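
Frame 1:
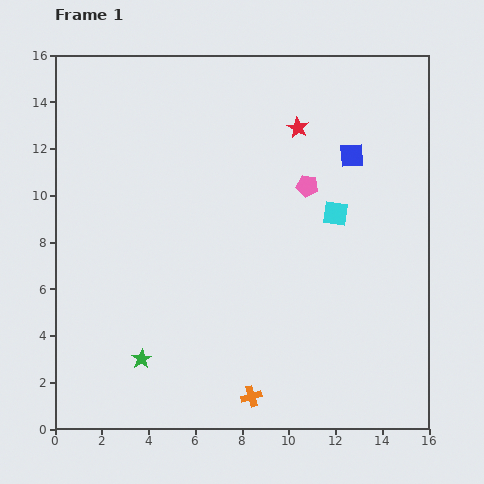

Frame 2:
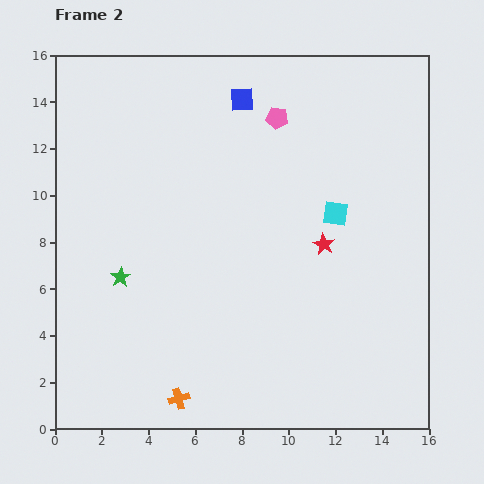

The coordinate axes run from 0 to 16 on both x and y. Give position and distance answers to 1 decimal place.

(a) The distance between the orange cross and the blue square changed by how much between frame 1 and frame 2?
+1.9

Distance in frame 1: 11.2. Distance in frame 2: 13.1.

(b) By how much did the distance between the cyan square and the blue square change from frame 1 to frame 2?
+3.7

Distance in frame 1: 2.6. Distance in frame 2: 6.3.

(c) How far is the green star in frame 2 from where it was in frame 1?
3.6

The green star moved from (3.7, 3.0) to (2.8, 6.5), a distance of √(0.9² + 3.5²) ≈ 3.6.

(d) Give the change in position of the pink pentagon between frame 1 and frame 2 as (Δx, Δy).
(-1.3, 2.9)

The pink pentagon was at (10.8, 10.4) in frame 1 and (9.5, 13.3) in frame 2.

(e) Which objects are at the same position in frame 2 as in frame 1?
the cyan square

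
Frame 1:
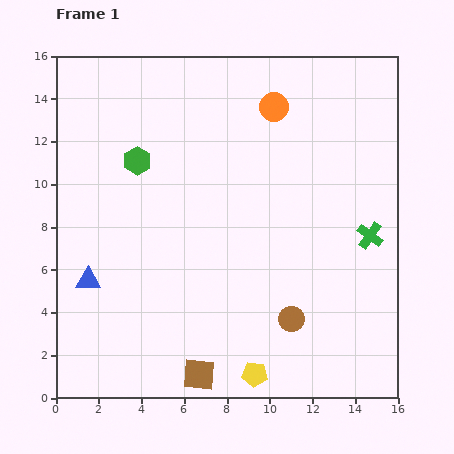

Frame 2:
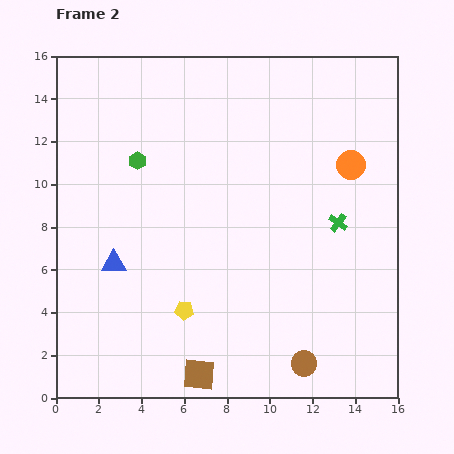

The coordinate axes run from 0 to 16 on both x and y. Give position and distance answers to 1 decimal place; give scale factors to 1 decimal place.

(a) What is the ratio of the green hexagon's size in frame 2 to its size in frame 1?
0.6×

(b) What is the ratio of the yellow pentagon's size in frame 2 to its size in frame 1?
0.7×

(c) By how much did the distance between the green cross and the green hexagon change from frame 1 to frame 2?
-1.6

Distance in frame 1: 11.4. Distance in frame 2: 9.8.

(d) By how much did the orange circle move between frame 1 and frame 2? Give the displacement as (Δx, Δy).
(3.6, -2.7)

The orange circle was at (10.2, 13.6) in frame 1 and (13.8, 10.9) in frame 2.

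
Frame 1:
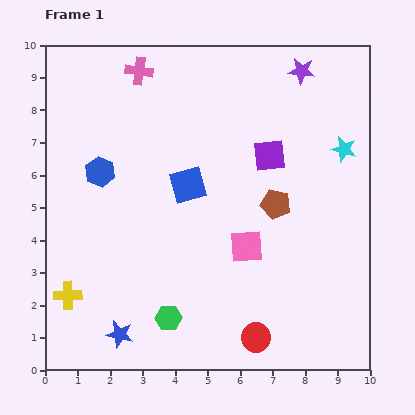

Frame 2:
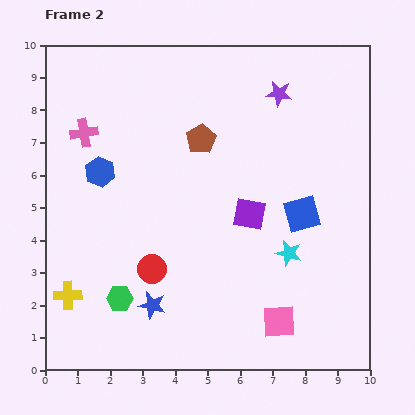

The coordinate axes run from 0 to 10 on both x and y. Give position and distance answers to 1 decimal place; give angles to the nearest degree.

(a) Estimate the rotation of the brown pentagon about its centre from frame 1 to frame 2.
29° clockwise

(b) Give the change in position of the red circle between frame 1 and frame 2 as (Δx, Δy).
(-3.2, 2.1)

The red circle was at (6.5, 1.0) in frame 1 and (3.3, 3.1) in frame 2.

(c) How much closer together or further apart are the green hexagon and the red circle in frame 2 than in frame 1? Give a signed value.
-1.5

Distance in frame 1: 2.8. Distance in frame 2: 1.3.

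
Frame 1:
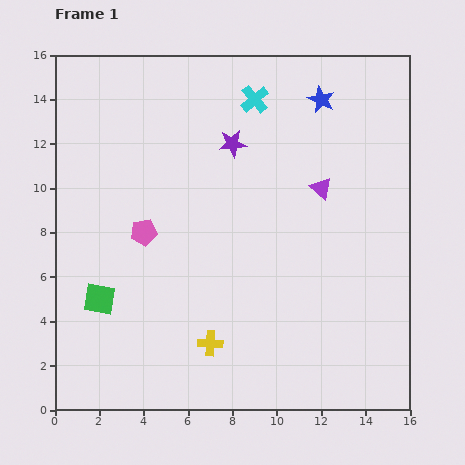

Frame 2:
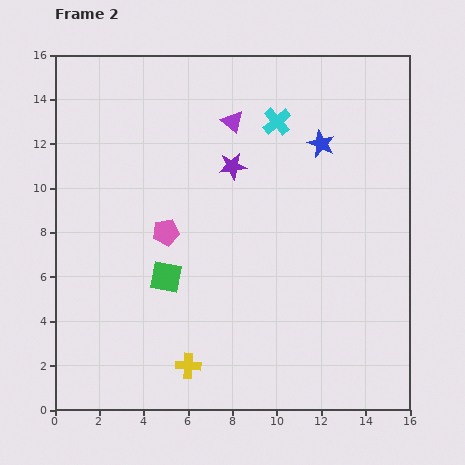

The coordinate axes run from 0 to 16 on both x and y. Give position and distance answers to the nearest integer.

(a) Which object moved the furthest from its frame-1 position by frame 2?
the purple triangle

(moved 5; next 3)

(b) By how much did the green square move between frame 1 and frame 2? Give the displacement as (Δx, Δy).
(3, 1)

The green square was at (2, 5) in frame 1 and (5, 6) in frame 2.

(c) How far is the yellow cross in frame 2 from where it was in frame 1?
1

The yellow cross moved from (7, 3) to (6, 2), a distance of √(1² + 1²) ≈ 1.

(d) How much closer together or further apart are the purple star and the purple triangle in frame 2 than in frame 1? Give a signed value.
-2

Distance in frame 1: 4. Distance in frame 2: 2.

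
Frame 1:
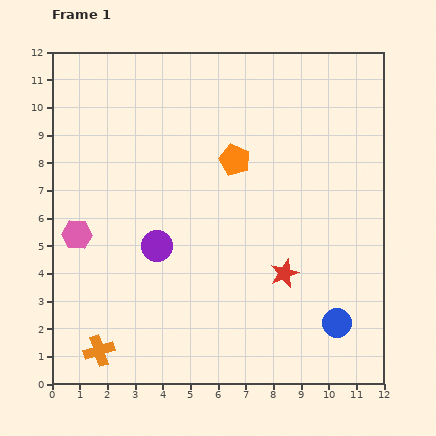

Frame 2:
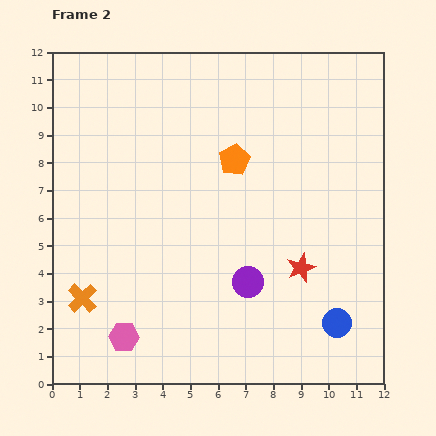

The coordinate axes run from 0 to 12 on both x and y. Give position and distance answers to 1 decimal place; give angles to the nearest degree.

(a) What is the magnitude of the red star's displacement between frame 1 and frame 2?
0.6

The red star moved from (8.4, 4.0) to (9.0, 4.2), a distance of √(0.6² + 0.2²) ≈ 0.6.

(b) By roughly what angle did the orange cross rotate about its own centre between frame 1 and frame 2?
27° counter-clockwise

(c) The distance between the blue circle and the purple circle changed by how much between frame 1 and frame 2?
-3.6

Distance in frame 1: 7.1. Distance in frame 2: 3.5.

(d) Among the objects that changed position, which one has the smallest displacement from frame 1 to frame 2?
the red star

(moved 0.6)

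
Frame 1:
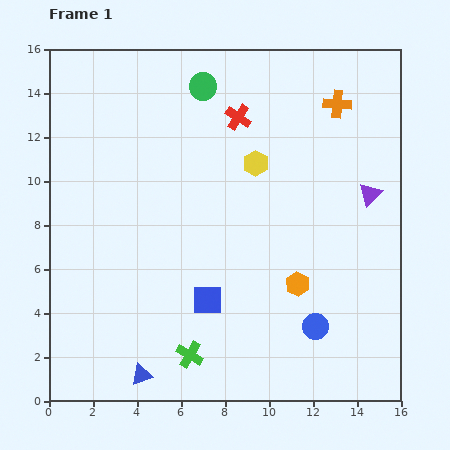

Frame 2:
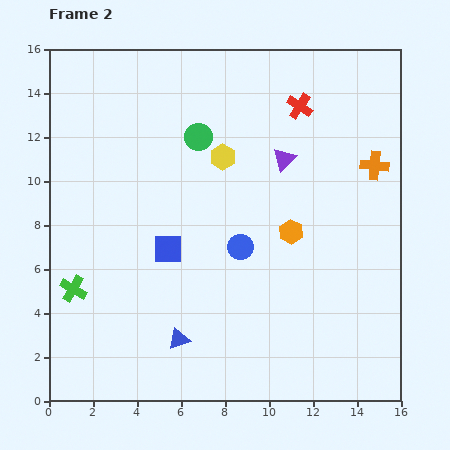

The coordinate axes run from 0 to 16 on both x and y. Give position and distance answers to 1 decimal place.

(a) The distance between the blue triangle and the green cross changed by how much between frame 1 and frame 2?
+2.9

Distance in frame 1: 2.4. Distance in frame 2: 5.3.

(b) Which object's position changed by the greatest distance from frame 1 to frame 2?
the green cross

(moved 6.1; next 5.0)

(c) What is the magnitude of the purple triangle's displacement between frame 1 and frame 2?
4.2

The purple triangle moved from (14.6, 9.4) to (10.7, 11.0), a distance of √(3.9² + 1.6²) ≈ 4.2.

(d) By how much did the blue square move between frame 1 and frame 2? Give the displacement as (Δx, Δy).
(-1.8, 2.3)

The blue square was at (7.2, 4.6) in frame 1 and (5.4, 6.9) in frame 2.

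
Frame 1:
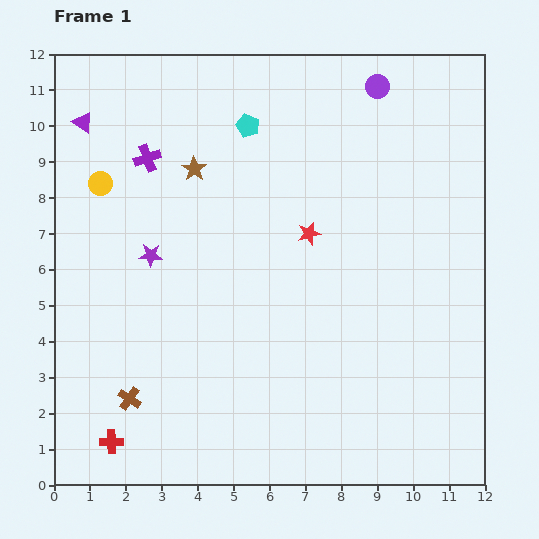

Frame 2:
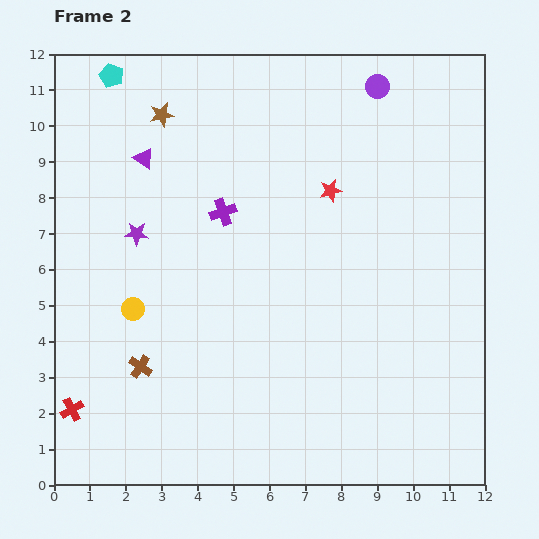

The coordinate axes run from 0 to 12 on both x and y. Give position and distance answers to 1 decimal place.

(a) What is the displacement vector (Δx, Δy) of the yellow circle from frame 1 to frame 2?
(0.9, -3.5)

The yellow circle was at (1.3, 8.4) in frame 1 and (2.2, 4.9) in frame 2.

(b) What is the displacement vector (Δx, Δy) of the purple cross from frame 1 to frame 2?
(2.1, -1.5)

The purple cross was at (2.6, 9.1) in frame 1 and (4.7, 7.6) in frame 2.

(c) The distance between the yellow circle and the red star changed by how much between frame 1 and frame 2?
+0.4

Distance in frame 1: 6.0. Distance in frame 2: 6.4.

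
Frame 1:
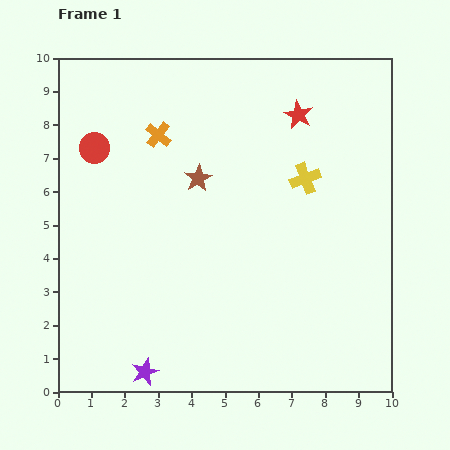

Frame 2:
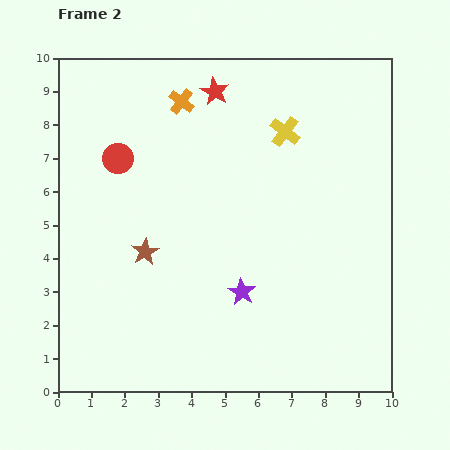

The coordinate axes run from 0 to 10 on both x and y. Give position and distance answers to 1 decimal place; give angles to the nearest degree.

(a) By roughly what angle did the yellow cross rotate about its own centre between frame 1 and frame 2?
33° counter-clockwise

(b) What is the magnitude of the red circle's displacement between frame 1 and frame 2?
0.8

The red circle moved from (1.1, 7.3) to (1.8, 7.0), a distance of √(0.7² + 0.3²) ≈ 0.8.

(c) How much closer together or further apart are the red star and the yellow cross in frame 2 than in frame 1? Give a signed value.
+0.5

Distance in frame 1: 1.9. Distance in frame 2: 2.4.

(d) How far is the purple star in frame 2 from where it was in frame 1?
3.8

The purple star moved from (2.6, 0.6) to (5.5, 3.0), a distance of √(2.9² + 2.4²) ≈ 3.8.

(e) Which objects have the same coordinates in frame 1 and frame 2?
none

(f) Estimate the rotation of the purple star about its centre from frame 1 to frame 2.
18° counter-clockwise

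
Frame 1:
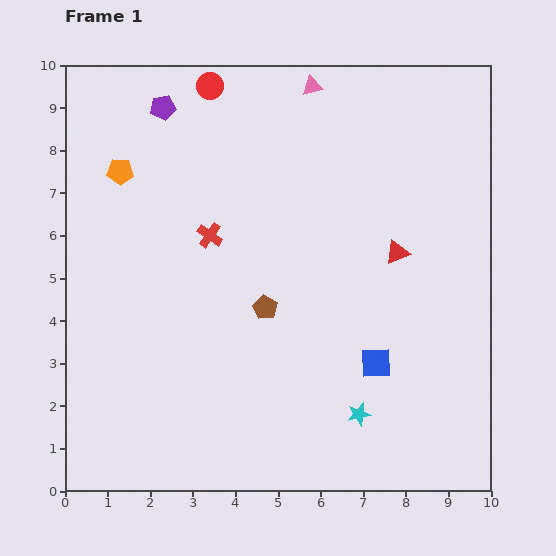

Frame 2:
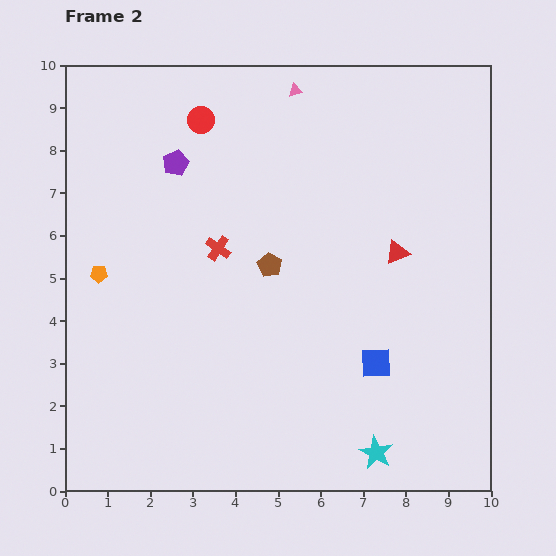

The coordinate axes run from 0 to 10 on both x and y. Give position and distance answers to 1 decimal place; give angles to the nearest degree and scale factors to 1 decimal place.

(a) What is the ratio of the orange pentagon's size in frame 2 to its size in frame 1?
0.6×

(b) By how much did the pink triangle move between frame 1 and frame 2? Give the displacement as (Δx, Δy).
(-0.4, -0.1)

The pink triangle was at (5.8, 9.5) in frame 1 and (5.4, 9.4) in frame 2.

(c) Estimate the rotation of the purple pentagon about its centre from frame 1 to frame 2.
16° counter-clockwise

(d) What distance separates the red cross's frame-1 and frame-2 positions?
0.4

The red cross moved from (3.4, 6.0) to (3.6, 5.7), a distance of √(0.2² + 0.3²) ≈ 0.4.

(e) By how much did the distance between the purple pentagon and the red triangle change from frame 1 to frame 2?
-0.9

Distance in frame 1: 6.5. Distance in frame 2: 5.6.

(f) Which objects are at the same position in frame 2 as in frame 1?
the red triangle, the blue square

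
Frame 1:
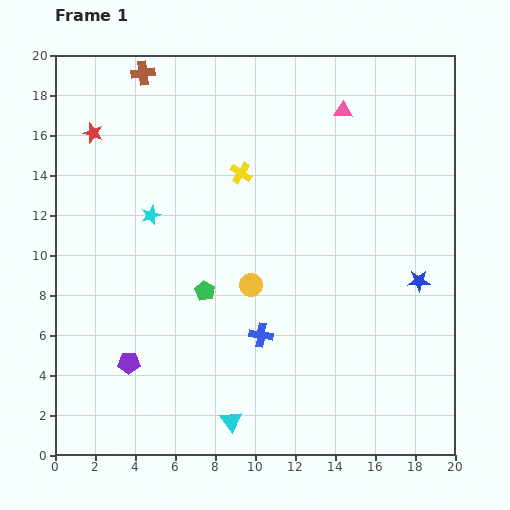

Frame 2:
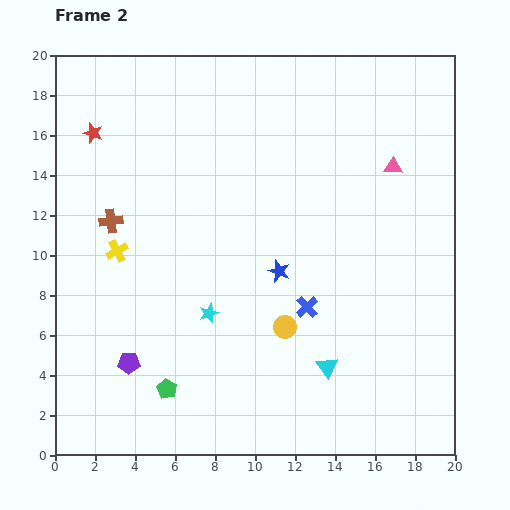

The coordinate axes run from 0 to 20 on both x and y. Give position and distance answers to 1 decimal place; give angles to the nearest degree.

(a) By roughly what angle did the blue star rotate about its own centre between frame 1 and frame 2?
23° clockwise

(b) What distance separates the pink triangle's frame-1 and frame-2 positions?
3.8

The pink triangle moved from (14.4, 17.2) to (16.9, 14.4), a distance of √(2.5² + 2.8²) ≈ 3.8.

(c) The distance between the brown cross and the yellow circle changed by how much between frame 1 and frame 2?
-1.7

Distance in frame 1: 11.9. Distance in frame 2: 10.2.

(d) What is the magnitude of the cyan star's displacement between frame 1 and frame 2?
5.7

The cyan star moved from (4.8, 12.0) to (7.7, 7.1), a distance of √(2.9² + 4.9²) ≈ 5.7.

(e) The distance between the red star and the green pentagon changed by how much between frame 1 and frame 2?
+3.6

Distance in frame 1: 9.7. Distance in frame 2: 13.3.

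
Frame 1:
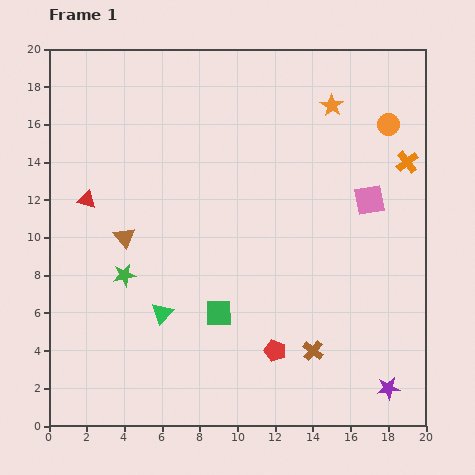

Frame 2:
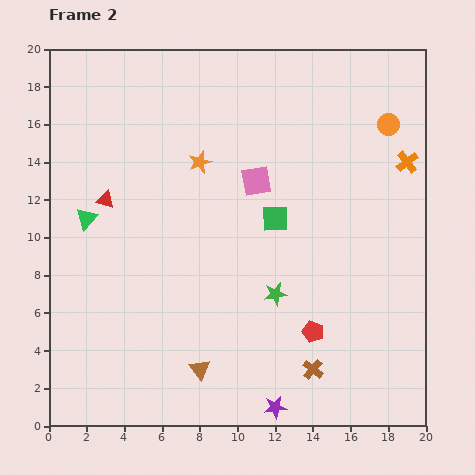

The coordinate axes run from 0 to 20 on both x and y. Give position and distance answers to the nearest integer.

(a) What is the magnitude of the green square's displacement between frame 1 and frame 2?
6

The green square moved from (9, 6) to (12, 11), a distance of √(3² + 5²) ≈ 6.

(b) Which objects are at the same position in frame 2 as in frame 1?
the orange cross, the orange circle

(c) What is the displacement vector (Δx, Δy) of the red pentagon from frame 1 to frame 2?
(2, 1)

The red pentagon was at (12, 4) in frame 1 and (14, 5) in frame 2.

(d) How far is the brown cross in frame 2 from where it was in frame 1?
1

The brown cross moved from (14, 4) to (14, 3), a distance of √(0² + 1²) ≈ 1.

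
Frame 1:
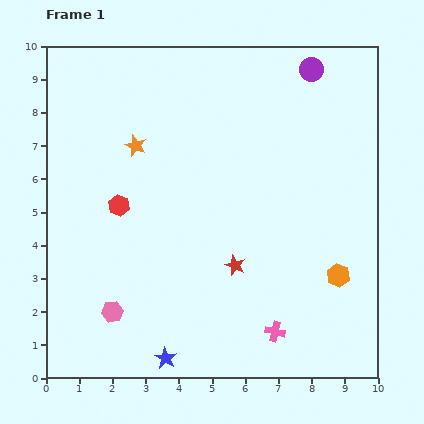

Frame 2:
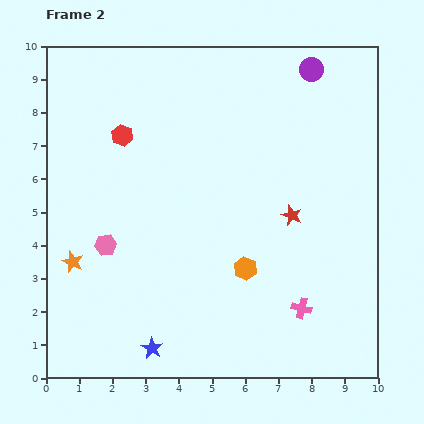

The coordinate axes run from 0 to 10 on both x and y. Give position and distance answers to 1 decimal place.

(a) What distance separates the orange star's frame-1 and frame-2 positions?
4.0

The orange star moved from (2.7, 7.0) to (0.8, 3.5), a distance of √(1.9² + 3.5²) ≈ 4.0.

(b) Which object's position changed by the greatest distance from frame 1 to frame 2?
the orange star

(moved 4.0; next 2.8)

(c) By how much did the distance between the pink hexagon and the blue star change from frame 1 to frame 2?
+1.3

Distance in frame 1: 2.1. Distance in frame 2: 3.4.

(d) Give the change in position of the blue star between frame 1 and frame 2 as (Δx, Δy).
(-0.4, 0.3)

The blue star was at (3.6, 0.6) in frame 1 and (3.2, 0.9) in frame 2.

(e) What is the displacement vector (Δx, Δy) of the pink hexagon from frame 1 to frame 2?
(-0.2, 2.0)

The pink hexagon was at (2.0, 2.0) in frame 1 and (1.8, 4.0) in frame 2.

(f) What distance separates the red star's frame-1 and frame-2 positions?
2.3

The red star moved from (5.7, 3.4) to (7.4, 4.9), a distance of √(1.7² + 1.5²) ≈ 2.3.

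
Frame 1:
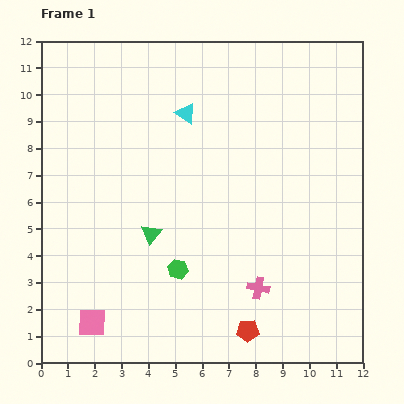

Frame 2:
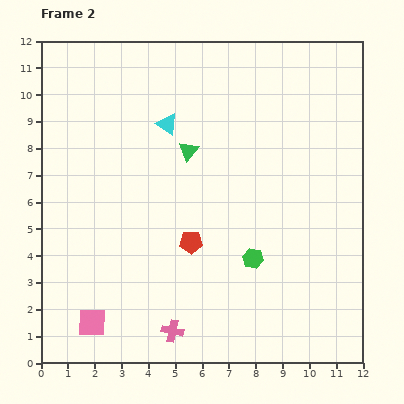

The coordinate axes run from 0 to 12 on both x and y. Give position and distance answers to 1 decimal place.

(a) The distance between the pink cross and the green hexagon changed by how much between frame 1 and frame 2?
+0.9

Distance in frame 1: 3.1. Distance in frame 2: 4.0.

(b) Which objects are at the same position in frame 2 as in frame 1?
the pink square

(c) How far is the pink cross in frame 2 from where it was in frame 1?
3.6

The pink cross moved from (8.1, 2.8) to (4.9, 1.2), a distance of √(3.2² + 1.6²) ≈ 3.6.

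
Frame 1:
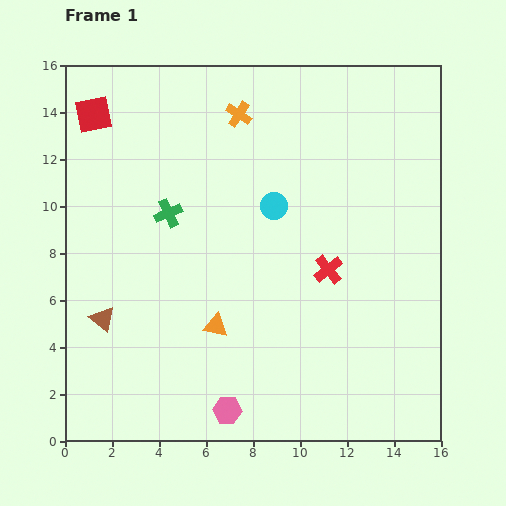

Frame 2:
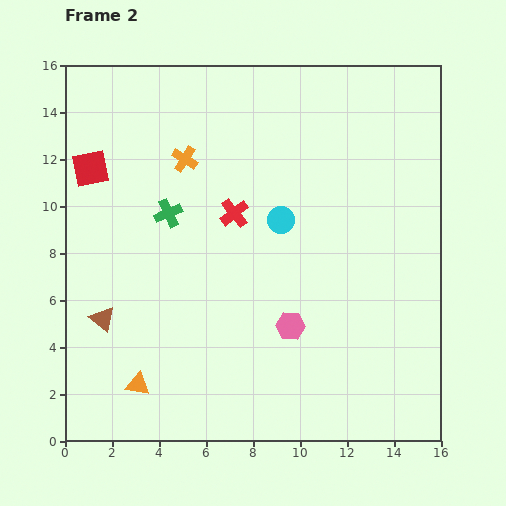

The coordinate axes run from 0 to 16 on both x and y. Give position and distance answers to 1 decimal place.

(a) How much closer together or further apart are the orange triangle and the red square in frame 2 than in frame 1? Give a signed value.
-1.0

Distance in frame 1: 10.4. Distance in frame 2: 9.4.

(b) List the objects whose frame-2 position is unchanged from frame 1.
the brown triangle, the green cross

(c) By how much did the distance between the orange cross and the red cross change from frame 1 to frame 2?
-4.5

Distance in frame 1: 7.6. Distance in frame 2: 3.1.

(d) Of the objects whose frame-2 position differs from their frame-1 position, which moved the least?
the cyan circle

(moved 0.7)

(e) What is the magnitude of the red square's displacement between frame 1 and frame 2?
2.3

The red square moved from (1.2, 13.9) to (1.1, 11.6), a distance of √(0.1² + 2.3²) ≈ 2.3.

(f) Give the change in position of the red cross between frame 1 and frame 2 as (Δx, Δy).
(-4.0, 2.4)

The red cross was at (11.2, 7.3) in frame 1 and (7.2, 9.7) in frame 2.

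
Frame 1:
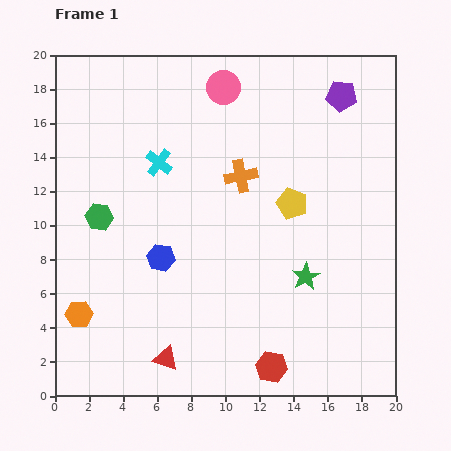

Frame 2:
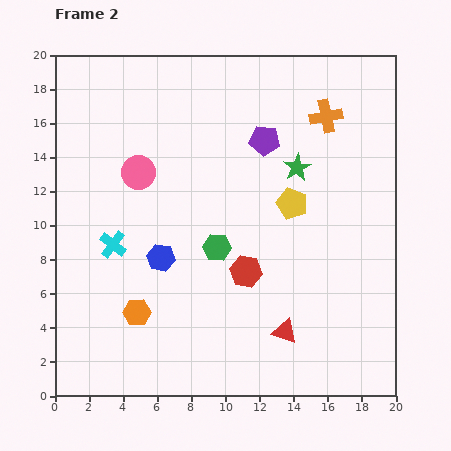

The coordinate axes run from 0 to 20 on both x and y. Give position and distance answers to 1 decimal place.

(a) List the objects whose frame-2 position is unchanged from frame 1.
the yellow pentagon, the blue hexagon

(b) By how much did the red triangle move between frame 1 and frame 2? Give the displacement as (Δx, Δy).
(7.0, 1.6)

The red triangle was at (6.5, 2.2) in frame 1 and (13.5, 3.8) in frame 2.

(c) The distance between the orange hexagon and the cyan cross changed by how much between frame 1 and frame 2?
-5.9

Distance in frame 1: 10.1. Distance in frame 2: 4.2.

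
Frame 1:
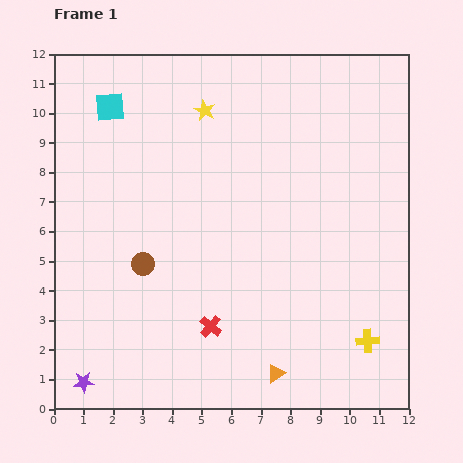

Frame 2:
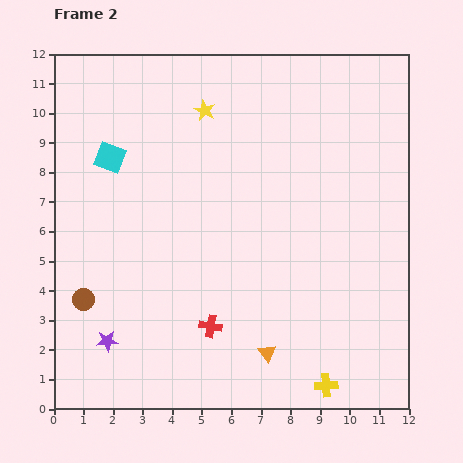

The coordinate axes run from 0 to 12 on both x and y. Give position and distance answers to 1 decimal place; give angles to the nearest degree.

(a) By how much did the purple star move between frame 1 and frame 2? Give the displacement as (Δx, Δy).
(0.8, 1.4)

The purple star was at (1.0, 0.9) in frame 1 and (1.8, 2.3) in frame 2.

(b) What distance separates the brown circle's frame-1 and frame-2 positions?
2.3

The brown circle moved from (3.0, 4.9) to (1.0, 3.7), a distance of √(2.0² + 1.2²) ≈ 2.3.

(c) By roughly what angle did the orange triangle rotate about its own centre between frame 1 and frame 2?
34° counter-clockwise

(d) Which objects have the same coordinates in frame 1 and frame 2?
the red cross, the yellow star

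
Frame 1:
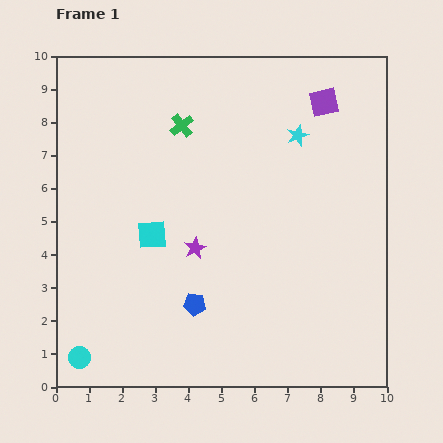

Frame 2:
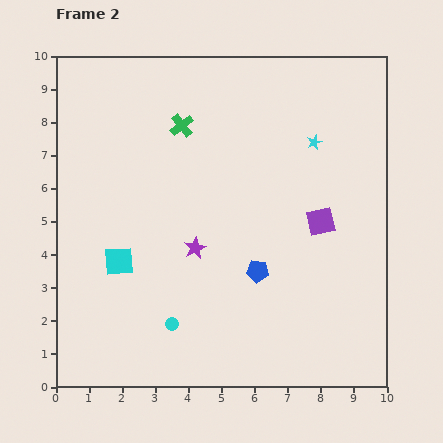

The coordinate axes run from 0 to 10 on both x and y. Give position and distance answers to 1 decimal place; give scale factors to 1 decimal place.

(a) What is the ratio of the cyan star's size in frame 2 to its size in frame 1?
0.7×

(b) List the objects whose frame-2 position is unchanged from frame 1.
the green cross, the purple star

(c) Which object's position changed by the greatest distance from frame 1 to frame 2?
the purple square

(moved 3.6; next 3.0)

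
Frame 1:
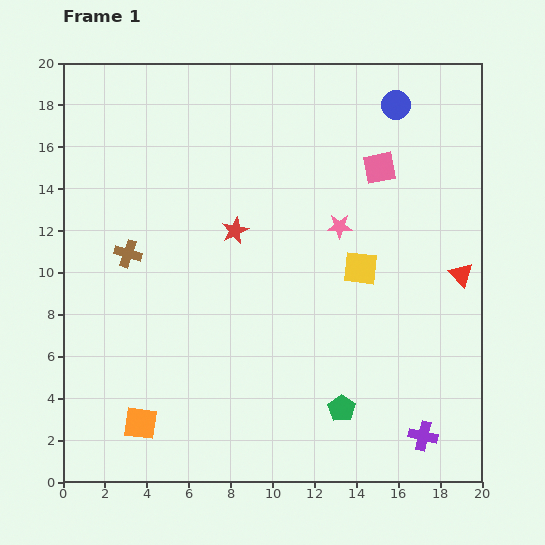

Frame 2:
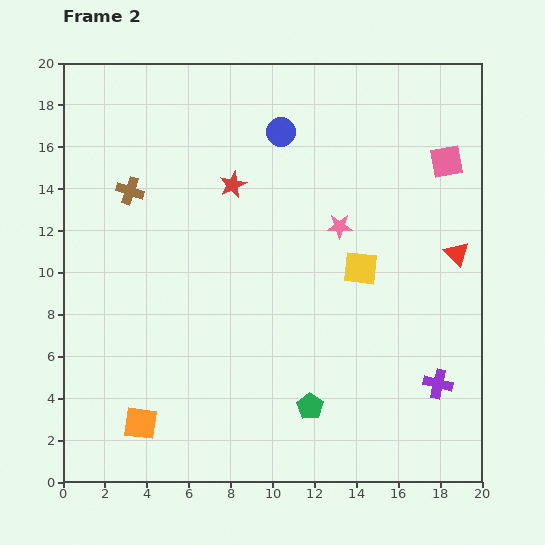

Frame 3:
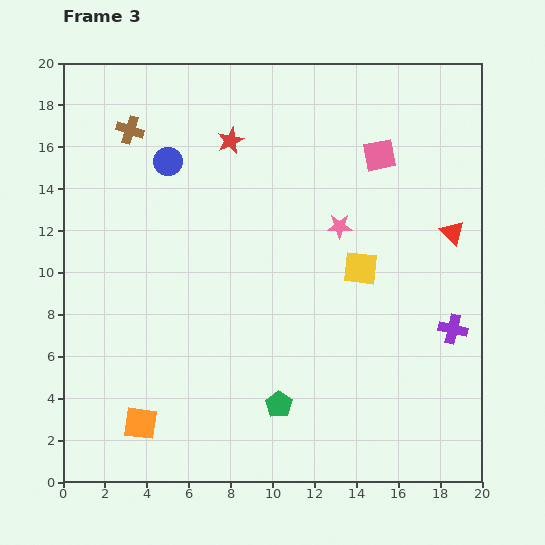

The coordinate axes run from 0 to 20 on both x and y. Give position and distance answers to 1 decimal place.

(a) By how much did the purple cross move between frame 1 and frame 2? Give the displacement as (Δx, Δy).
(0.7, 2.5)

The purple cross was at (17.2, 2.2) in frame 1 and (17.9, 4.7) in frame 2.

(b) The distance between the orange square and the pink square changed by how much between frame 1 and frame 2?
+2.5

Distance in frame 1: 16.7. Distance in frame 2: 19.2.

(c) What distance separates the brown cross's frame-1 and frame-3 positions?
5.9

The brown cross moved from (3.1, 10.9) to (3.2, 16.8), a distance of √(0.1² + 5.9²) ≈ 5.9.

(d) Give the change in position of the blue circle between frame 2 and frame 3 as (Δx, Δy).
(-5.4, -1.4)

The blue circle was at (10.4, 16.7) in frame 2 and (5.0, 15.3) in frame 3.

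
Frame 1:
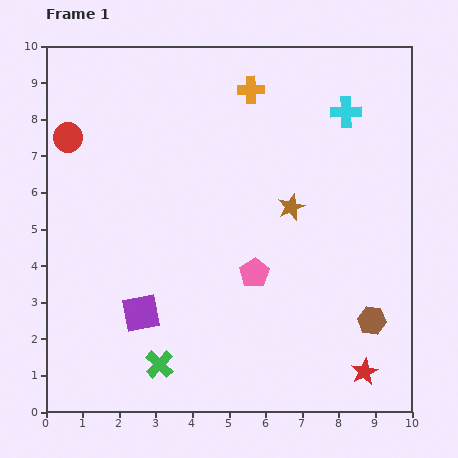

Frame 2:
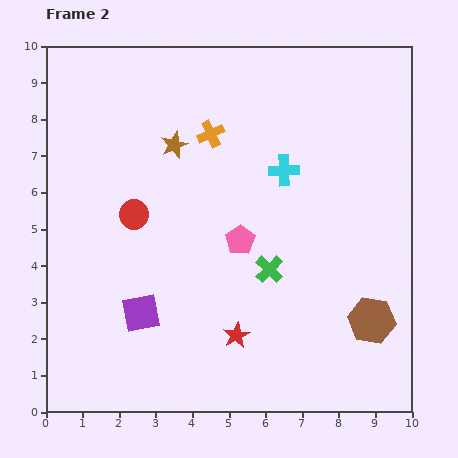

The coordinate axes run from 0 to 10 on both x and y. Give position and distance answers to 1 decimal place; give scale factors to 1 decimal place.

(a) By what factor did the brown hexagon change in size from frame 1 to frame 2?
1.7×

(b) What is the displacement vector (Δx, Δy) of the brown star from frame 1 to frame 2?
(-3.2, 1.7)

The brown star was at (6.7, 5.6) in frame 1 and (3.5, 7.3) in frame 2.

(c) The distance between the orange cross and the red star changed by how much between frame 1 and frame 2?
-2.8

Distance in frame 1: 8.3. Distance in frame 2: 5.5.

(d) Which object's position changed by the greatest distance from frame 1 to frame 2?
the green cross

(moved 4.0; next 3.6)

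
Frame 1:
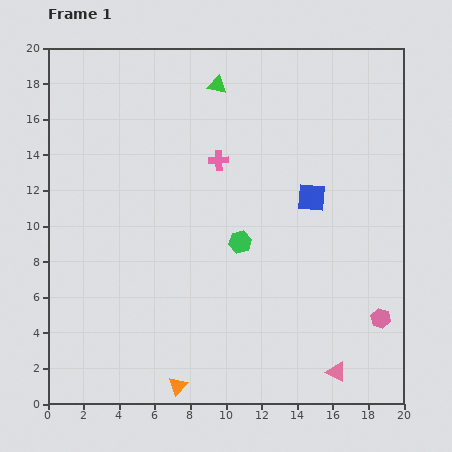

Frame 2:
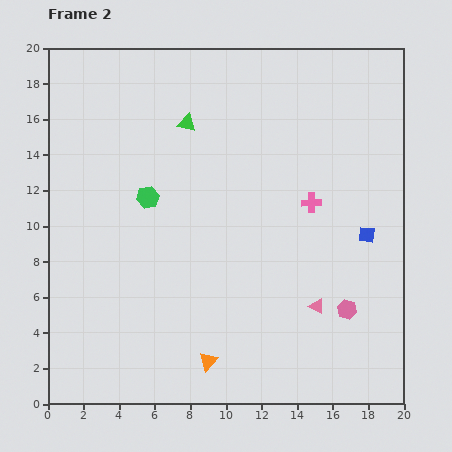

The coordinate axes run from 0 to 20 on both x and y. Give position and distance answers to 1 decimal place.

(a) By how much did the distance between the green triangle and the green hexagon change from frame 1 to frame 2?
-4.2

Distance in frame 1: 8.9. Distance in frame 2: 4.7.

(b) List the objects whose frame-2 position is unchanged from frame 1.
none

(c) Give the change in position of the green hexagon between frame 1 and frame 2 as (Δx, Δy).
(-5.2, 2.5)

The green hexagon was at (10.8, 9.1) in frame 1 and (5.6, 11.6) in frame 2.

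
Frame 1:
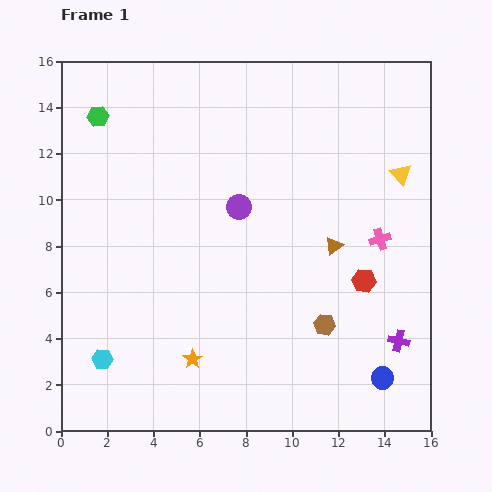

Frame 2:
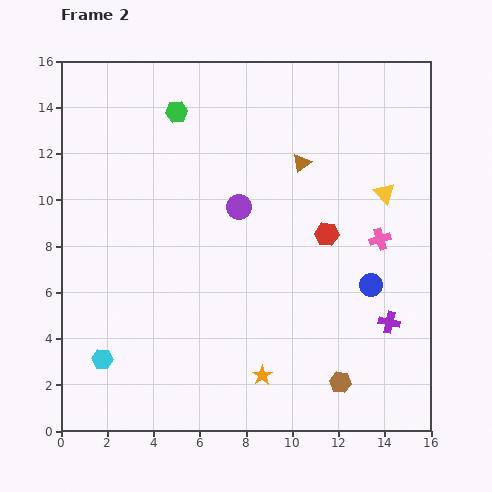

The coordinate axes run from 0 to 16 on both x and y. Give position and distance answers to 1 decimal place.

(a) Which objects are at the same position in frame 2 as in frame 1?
the purple circle, the cyan hexagon, the pink cross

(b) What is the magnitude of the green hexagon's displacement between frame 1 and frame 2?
3.4

The green hexagon moved from (1.6, 13.6) to (5.0, 13.8), a distance of √(3.4² + 0.2²) ≈ 3.4.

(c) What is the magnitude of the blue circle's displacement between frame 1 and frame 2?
4.0

The blue circle moved from (13.9, 2.3) to (13.4, 6.3), a distance of √(0.5² + 4.0²) ≈ 4.0.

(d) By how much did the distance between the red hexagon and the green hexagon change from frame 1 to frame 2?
-5.1

Distance in frame 1: 13.5. Distance in frame 2: 8.4.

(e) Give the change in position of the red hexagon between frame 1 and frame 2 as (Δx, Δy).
(-1.6, 2.0)

The red hexagon was at (13.1, 6.5) in frame 1 and (11.5, 8.5) in frame 2.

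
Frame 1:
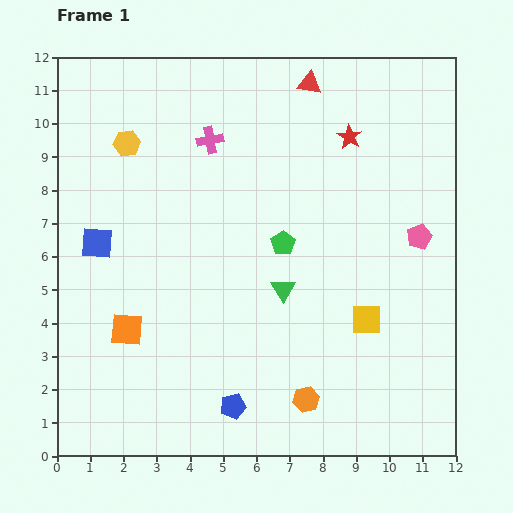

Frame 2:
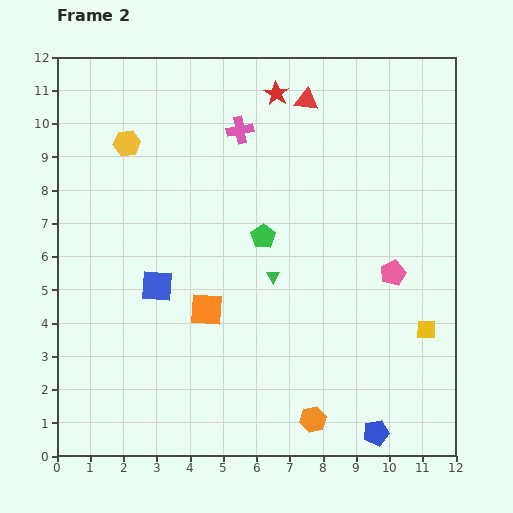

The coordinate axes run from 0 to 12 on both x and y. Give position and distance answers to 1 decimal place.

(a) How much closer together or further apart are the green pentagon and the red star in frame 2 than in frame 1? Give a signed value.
+0.5

Distance in frame 1: 3.8. Distance in frame 2: 4.3.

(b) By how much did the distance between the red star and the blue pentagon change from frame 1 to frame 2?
+1.8

Distance in frame 1: 8.8. Distance in frame 2: 10.6.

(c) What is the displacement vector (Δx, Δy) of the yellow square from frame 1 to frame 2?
(1.8, -0.3)

The yellow square was at (9.3, 4.1) in frame 1 and (11.1, 3.8) in frame 2.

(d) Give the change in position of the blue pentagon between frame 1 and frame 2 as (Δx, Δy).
(4.3, -0.8)

The blue pentagon was at (5.3, 1.5) in frame 1 and (9.6, 0.7) in frame 2.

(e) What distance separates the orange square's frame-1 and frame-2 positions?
2.5

The orange square moved from (2.1, 3.8) to (4.5, 4.4), a distance of √(2.4² + 0.6²) ≈ 2.5.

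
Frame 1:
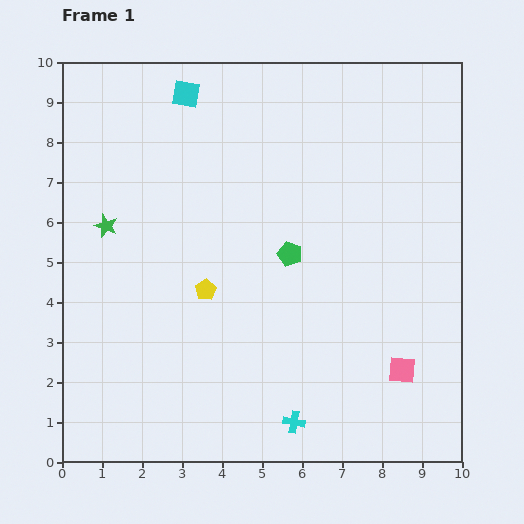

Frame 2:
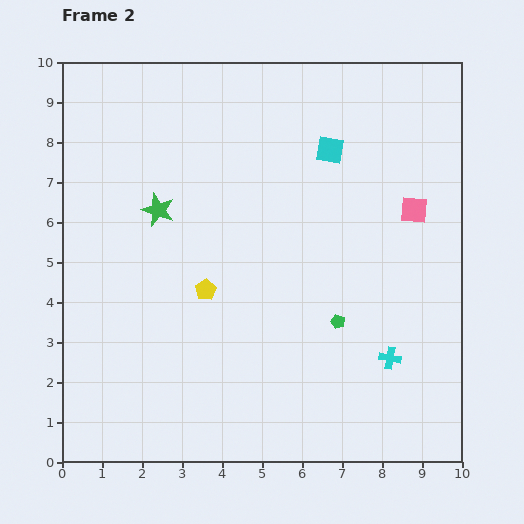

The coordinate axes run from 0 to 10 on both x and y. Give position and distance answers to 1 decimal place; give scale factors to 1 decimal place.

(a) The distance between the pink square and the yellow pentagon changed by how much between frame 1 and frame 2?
+0.3

Distance in frame 1: 5.3. Distance in frame 2: 5.6.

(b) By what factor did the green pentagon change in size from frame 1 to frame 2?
0.6×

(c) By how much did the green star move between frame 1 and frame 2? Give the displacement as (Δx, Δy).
(1.3, 0.4)

The green star was at (1.1, 5.9) in frame 1 and (2.4, 6.3) in frame 2.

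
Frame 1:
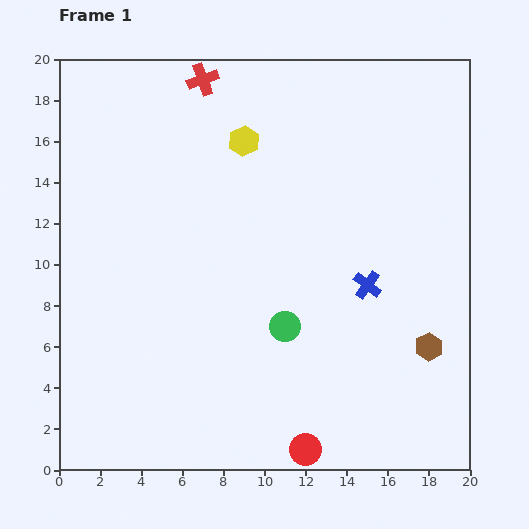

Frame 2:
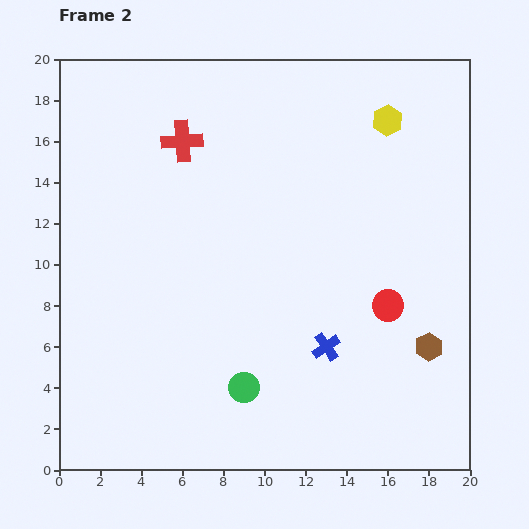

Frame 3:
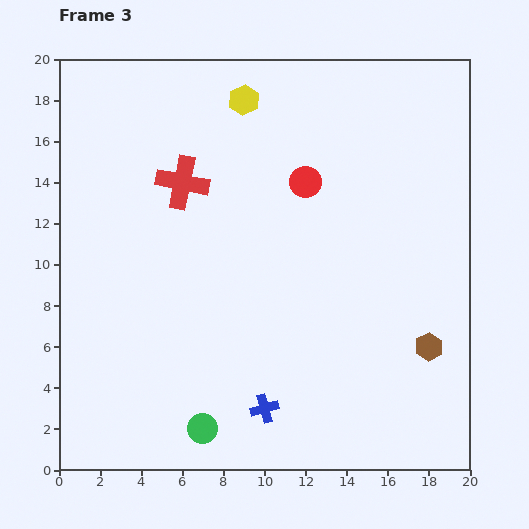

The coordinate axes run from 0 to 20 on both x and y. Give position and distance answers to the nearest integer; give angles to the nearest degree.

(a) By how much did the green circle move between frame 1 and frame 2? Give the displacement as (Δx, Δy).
(-2, -3)

The green circle was at (11, 7) in frame 1 and (9, 4) in frame 2.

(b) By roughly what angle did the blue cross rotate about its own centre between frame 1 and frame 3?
38° clockwise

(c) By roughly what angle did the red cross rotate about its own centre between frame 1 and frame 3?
31° clockwise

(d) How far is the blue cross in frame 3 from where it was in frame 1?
8

The blue cross moved from (15, 9) to (10, 3), a distance of √(5² + 6²) ≈ 8.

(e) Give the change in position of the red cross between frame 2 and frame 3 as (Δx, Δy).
(0, -2)

The red cross was at (6, 16) in frame 2 and (6, 14) in frame 3.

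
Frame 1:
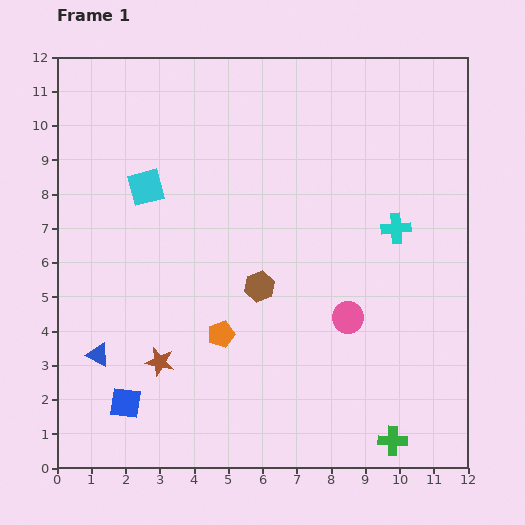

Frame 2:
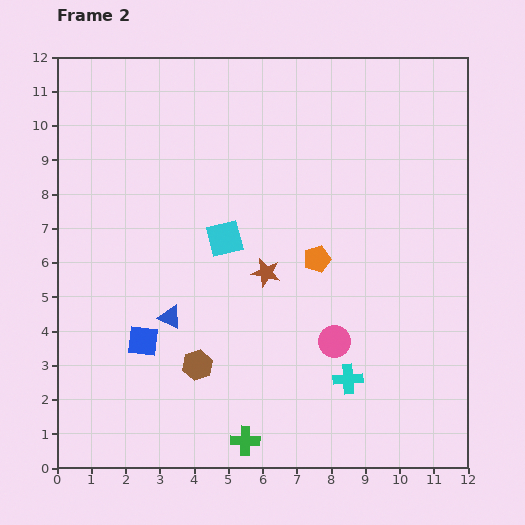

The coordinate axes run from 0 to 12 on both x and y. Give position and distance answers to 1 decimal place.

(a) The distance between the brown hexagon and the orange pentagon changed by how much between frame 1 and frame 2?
+2.9

Distance in frame 1: 1.8. Distance in frame 2: 4.7.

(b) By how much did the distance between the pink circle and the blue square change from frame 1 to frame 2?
-1.4

Distance in frame 1: 7.0. Distance in frame 2: 5.6.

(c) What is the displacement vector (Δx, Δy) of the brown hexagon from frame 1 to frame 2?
(-1.8, -2.3)

The brown hexagon was at (5.9, 5.3) in frame 1 and (4.1, 3.0) in frame 2.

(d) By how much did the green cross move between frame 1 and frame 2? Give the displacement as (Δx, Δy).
(-4.3, 0.0)

The green cross was at (9.8, 0.8) in frame 1 and (5.5, 0.8) in frame 2.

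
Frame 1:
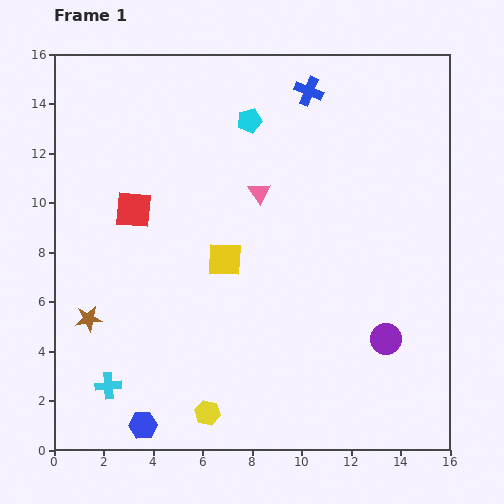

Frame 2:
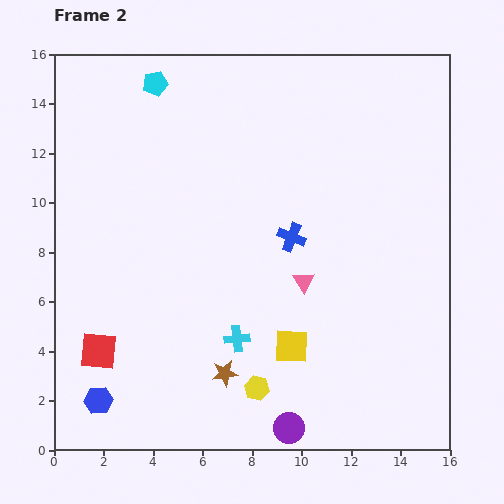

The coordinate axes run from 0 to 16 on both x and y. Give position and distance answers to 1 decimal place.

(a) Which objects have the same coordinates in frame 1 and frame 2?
none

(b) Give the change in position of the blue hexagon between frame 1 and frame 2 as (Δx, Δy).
(-1.8, 1.0)

The blue hexagon was at (3.6, 1.0) in frame 1 and (1.8, 2.0) in frame 2.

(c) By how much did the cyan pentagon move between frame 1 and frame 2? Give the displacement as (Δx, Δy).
(-3.8, 1.5)

The cyan pentagon was at (7.9, 13.3) in frame 1 and (4.1, 14.8) in frame 2.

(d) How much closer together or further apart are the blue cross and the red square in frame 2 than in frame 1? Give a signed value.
+0.5

Distance in frame 1: 8.6. Distance in frame 2: 9.1.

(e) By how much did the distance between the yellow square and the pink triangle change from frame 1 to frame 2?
-0.4

Distance in frame 1: 3.0. Distance in frame 2: 2.6.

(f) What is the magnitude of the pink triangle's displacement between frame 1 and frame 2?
4.0

The pink triangle moved from (8.3, 10.4) to (10.1, 6.8), a distance of √(1.8² + 3.6²) ≈ 4.0.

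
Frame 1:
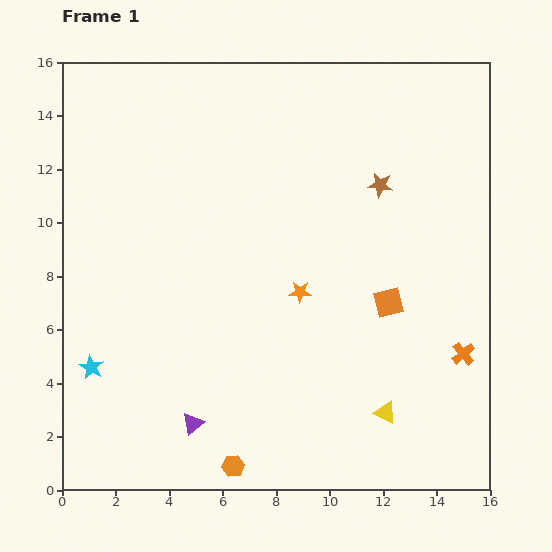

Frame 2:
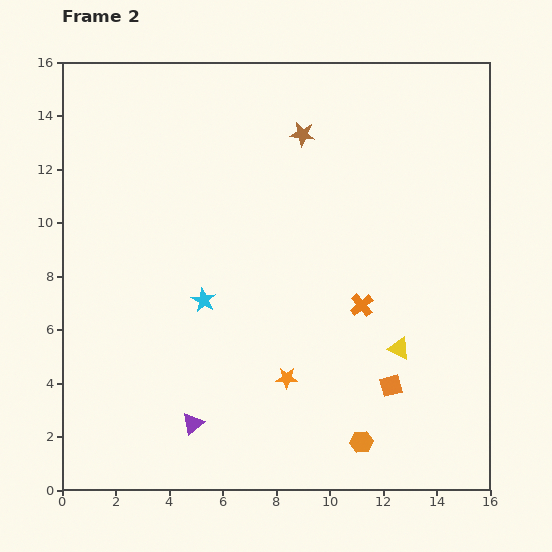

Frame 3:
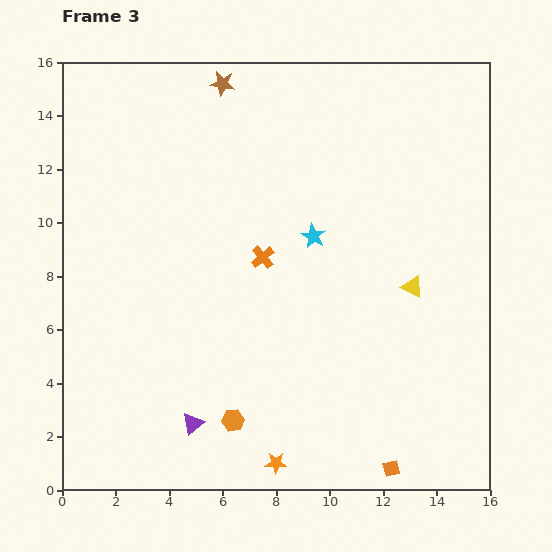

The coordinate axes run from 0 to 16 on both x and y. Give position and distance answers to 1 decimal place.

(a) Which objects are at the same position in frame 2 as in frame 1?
the purple triangle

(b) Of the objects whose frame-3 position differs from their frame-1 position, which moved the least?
the orange hexagon

(moved 1.7)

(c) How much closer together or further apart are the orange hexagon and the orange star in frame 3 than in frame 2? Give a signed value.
-1.4

Distance in frame 2: 3.7. Distance in frame 3: 2.3.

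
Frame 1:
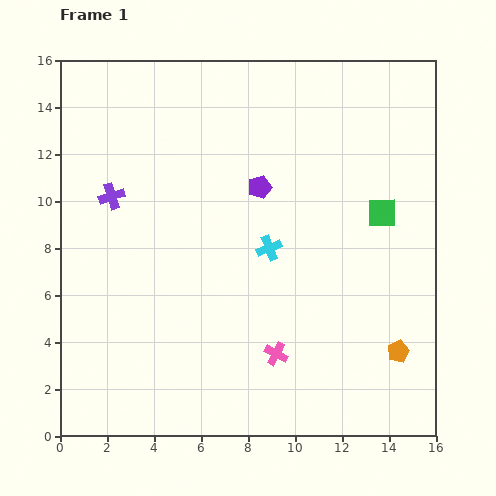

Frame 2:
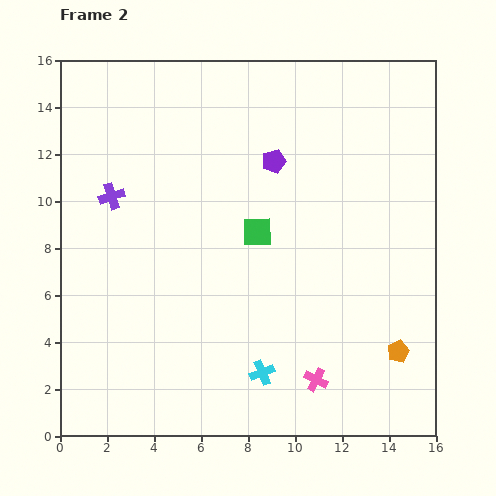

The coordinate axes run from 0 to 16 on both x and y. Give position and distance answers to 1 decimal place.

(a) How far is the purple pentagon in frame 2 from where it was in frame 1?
1.3

The purple pentagon moved from (8.5, 10.6) to (9.1, 11.7), a distance of √(0.6² + 1.1²) ≈ 1.3.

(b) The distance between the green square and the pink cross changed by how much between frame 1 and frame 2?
-0.7

Distance in frame 1: 7.5. Distance in frame 2: 6.8.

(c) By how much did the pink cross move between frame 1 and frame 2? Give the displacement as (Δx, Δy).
(1.7, -1.1)

The pink cross was at (9.2, 3.5) in frame 1 and (10.9, 2.4) in frame 2.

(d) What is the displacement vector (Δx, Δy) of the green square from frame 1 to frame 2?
(-5.3, -0.8)

The green square was at (13.7, 9.5) in frame 1 and (8.4, 8.7) in frame 2.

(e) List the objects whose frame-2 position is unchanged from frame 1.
the purple cross, the orange pentagon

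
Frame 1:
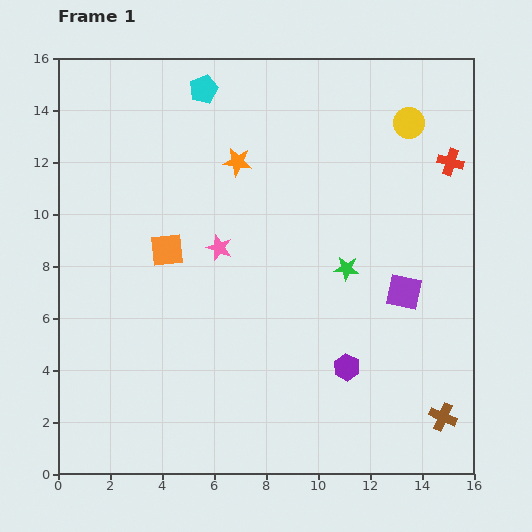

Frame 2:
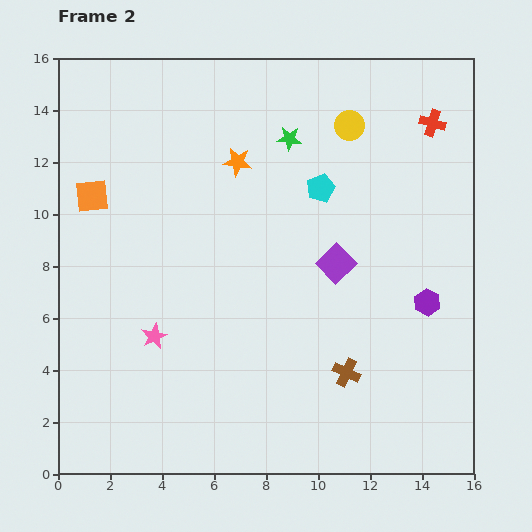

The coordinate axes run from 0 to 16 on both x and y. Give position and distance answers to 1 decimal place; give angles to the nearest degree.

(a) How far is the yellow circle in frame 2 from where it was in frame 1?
2.3

The yellow circle moved from (13.5, 13.5) to (11.2, 13.4), a distance of √(2.3² + 0.1²) ≈ 2.3.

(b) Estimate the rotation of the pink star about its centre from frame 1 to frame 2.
26° clockwise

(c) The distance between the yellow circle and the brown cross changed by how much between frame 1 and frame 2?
-1.9

Distance in frame 1: 11.4. Distance in frame 2: 9.5.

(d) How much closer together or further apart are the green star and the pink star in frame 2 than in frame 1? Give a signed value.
+4.2

Distance in frame 1: 5.0. Distance in frame 2: 9.2.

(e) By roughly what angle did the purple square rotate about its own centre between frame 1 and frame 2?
35° clockwise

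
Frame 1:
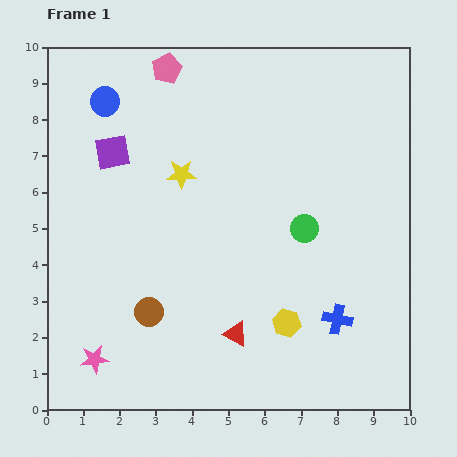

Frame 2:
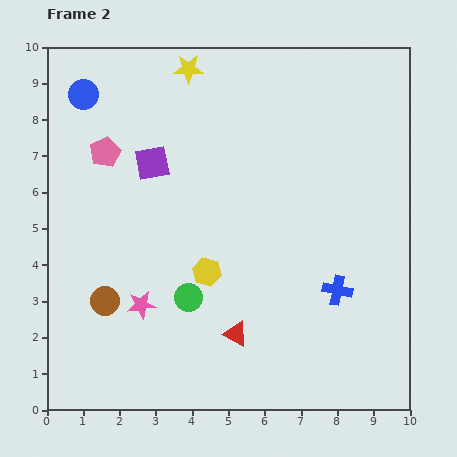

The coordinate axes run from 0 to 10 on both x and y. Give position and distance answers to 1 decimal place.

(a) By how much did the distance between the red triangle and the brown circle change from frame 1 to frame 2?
+1.2

Distance in frame 1: 2.5. Distance in frame 2: 3.7.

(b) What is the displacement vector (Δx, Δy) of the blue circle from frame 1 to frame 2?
(-0.6, 0.2)

The blue circle was at (1.6, 8.5) in frame 1 and (1.0, 8.7) in frame 2.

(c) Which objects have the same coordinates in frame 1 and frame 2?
the red triangle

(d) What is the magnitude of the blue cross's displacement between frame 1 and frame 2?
0.8

The blue cross moved from (8.0, 2.5) to (8.0, 3.3), a distance of √(0.0² + 0.8²) ≈ 0.8.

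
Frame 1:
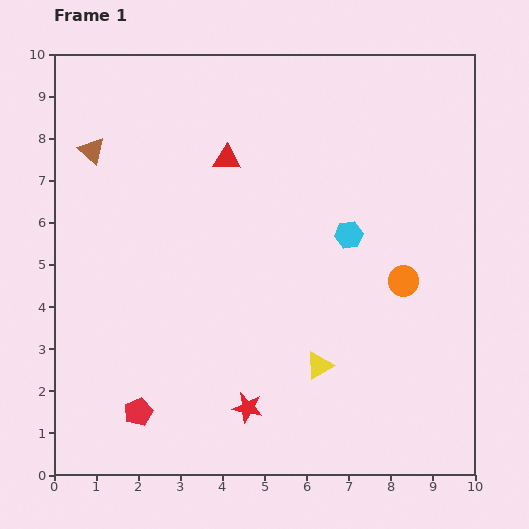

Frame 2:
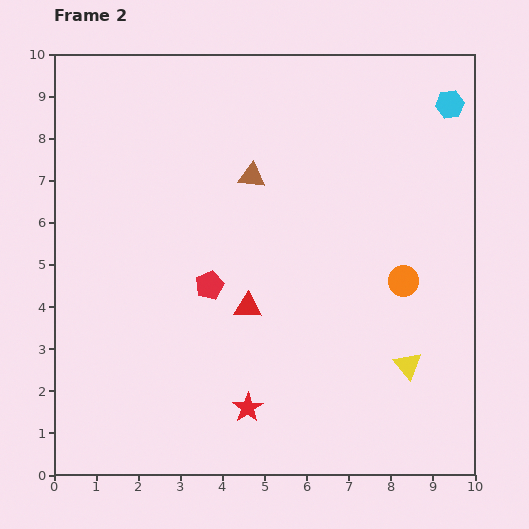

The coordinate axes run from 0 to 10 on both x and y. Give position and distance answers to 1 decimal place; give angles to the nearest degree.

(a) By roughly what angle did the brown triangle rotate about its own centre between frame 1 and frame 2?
36° counter-clockwise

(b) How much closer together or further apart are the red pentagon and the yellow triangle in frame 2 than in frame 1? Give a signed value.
+0.7

Distance in frame 1: 4.4. Distance in frame 2: 5.1.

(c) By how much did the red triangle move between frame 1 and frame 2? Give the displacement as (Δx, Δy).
(0.5, -3.5)

The red triangle was at (4.1, 7.5) in frame 1 and (4.6, 4.0) in frame 2.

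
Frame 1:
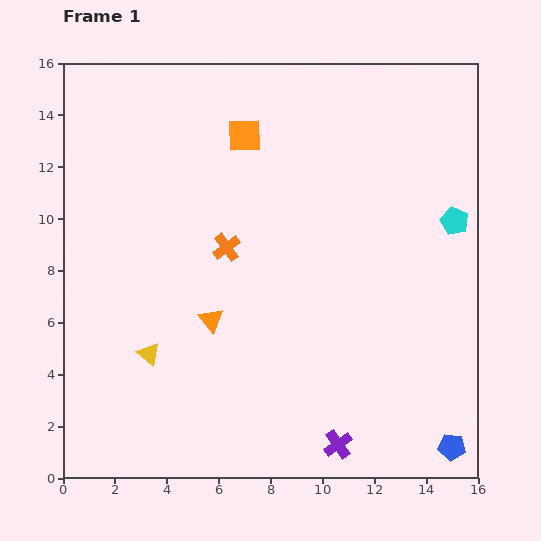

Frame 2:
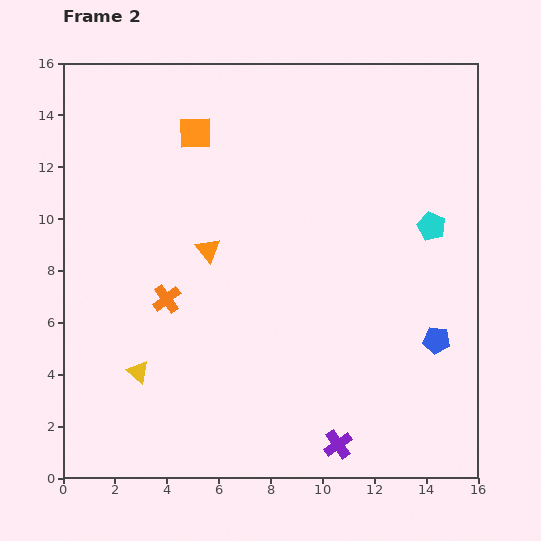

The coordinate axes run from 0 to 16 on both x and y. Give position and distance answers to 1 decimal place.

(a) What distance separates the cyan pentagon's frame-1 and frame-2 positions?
0.9

The cyan pentagon moved from (15.1, 9.9) to (14.2, 9.7), a distance of √(0.9² + 0.2²) ≈ 0.9.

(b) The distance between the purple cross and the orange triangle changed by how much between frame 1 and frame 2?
+2.1

Distance in frame 1: 6.9. Distance in frame 2: 9.0.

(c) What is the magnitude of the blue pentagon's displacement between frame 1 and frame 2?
4.1

The blue pentagon moved from (15.0, 1.2) to (14.4, 5.3), a distance of √(0.6² + 4.1²) ≈ 4.1.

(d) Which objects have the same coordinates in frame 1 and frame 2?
the purple cross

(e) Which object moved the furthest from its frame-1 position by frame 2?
the blue pentagon

(moved 4.1; next 3.0)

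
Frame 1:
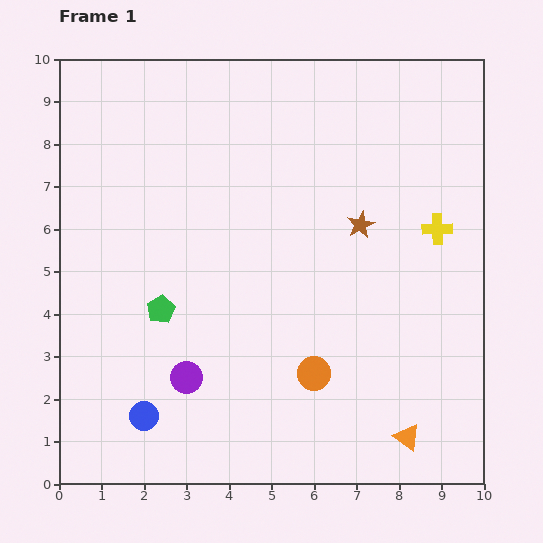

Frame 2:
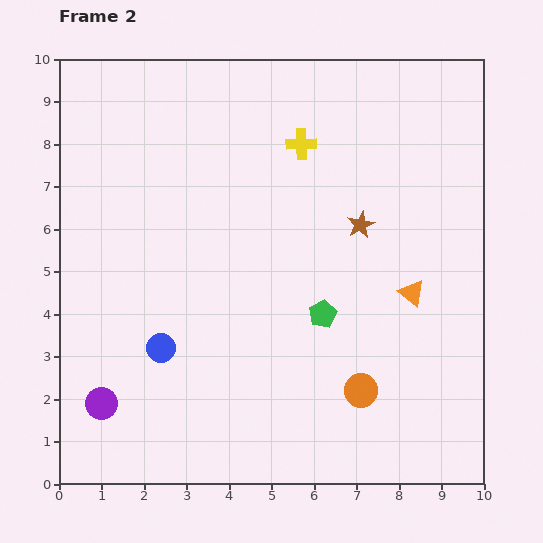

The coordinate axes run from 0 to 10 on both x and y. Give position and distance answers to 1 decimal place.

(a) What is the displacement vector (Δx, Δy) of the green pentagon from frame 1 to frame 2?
(3.8, -0.1)

The green pentagon was at (2.4, 4.1) in frame 1 and (6.2, 4.0) in frame 2.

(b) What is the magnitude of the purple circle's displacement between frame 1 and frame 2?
2.1

The purple circle moved from (3.0, 2.5) to (1.0, 1.9), a distance of √(2.0² + 0.6²) ≈ 2.1.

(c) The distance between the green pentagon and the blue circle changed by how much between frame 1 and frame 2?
+1.4

Distance in frame 1: 2.5. Distance in frame 2: 3.9.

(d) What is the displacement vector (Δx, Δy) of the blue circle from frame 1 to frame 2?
(0.4, 1.6)

The blue circle was at (2.0, 1.6) in frame 1 and (2.4, 3.2) in frame 2.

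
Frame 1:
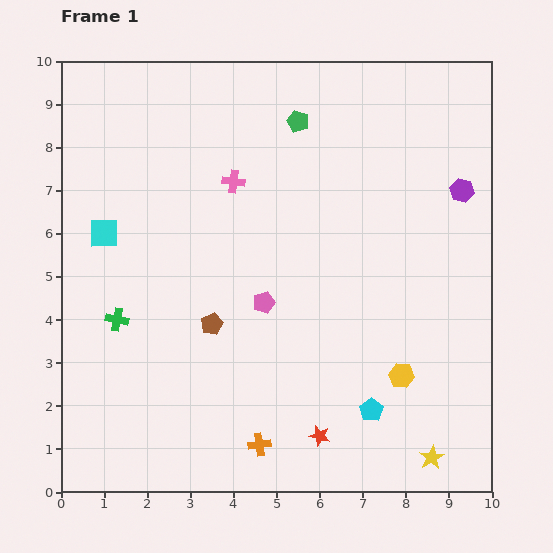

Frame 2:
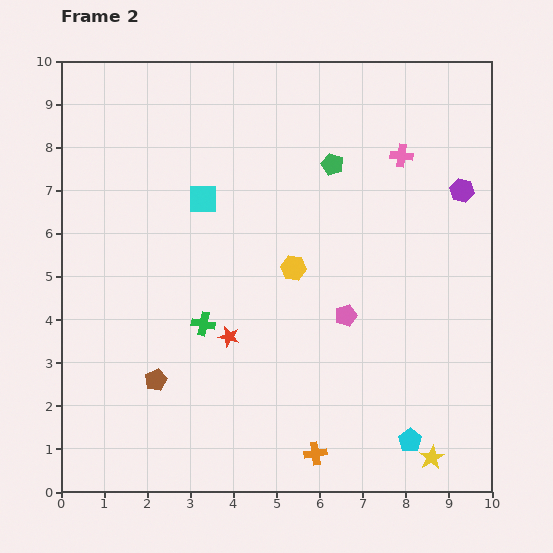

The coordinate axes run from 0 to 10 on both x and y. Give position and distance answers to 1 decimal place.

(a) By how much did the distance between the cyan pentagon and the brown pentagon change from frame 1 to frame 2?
+1.9

Distance in frame 1: 4.2. Distance in frame 2: 6.1.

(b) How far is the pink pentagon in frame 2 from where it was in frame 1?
1.9

The pink pentagon moved from (4.7, 4.4) to (6.6, 4.1), a distance of √(1.9² + 0.3²) ≈ 1.9.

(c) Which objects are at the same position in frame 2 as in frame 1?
the yellow star, the purple hexagon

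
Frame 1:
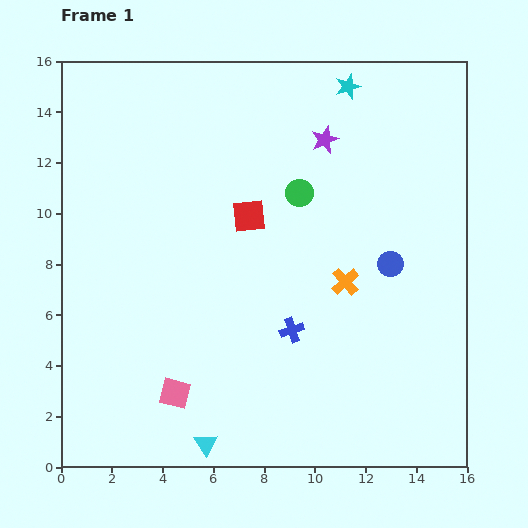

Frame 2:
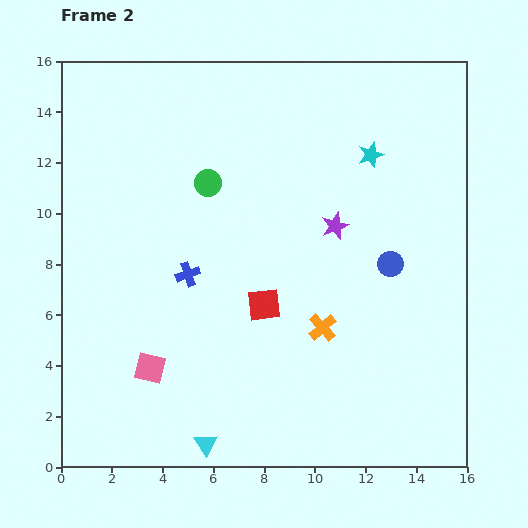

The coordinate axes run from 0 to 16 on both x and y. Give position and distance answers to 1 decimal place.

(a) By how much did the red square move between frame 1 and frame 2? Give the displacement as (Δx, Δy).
(0.6, -3.5)

The red square was at (7.4, 9.9) in frame 1 and (8.0, 6.4) in frame 2.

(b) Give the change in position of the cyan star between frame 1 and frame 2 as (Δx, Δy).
(0.9, -2.7)

The cyan star was at (11.3, 15.0) in frame 1 and (12.2, 12.3) in frame 2.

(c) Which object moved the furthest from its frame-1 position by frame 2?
the blue cross

(moved 4.7; next 3.6)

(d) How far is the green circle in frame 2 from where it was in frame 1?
3.6

The green circle moved from (9.4, 10.8) to (5.8, 11.2), a distance of √(3.6² + 0.4²) ≈ 3.6.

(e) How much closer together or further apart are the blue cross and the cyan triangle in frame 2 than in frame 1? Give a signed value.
+1.1

Distance in frame 1: 5.6. Distance in frame 2: 6.7.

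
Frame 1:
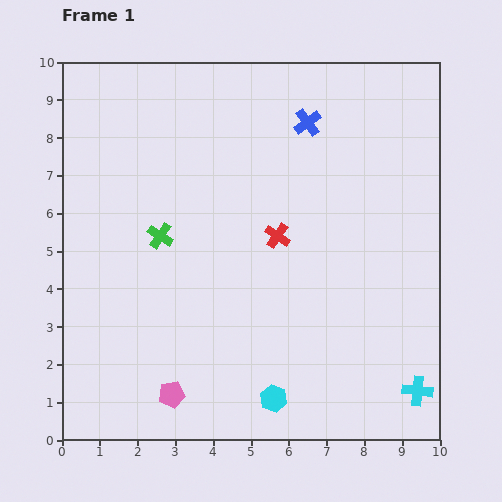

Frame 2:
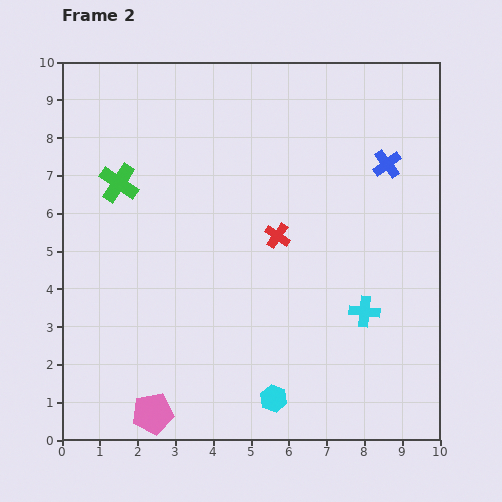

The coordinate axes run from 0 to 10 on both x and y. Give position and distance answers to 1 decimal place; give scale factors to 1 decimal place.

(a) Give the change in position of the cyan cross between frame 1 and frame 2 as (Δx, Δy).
(-1.4, 2.1)

The cyan cross was at (9.4, 1.3) in frame 1 and (8.0, 3.4) in frame 2.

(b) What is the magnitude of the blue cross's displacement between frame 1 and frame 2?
2.4

The blue cross moved from (6.5, 8.4) to (8.6, 7.3), a distance of √(2.1² + 1.1²) ≈ 2.4.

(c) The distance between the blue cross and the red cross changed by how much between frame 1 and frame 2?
+0.4

Distance in frame 1: 3.1. Distance in frame 2: 3.5.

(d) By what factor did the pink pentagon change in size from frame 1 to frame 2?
1.6×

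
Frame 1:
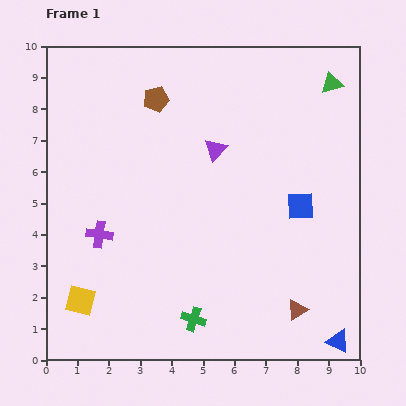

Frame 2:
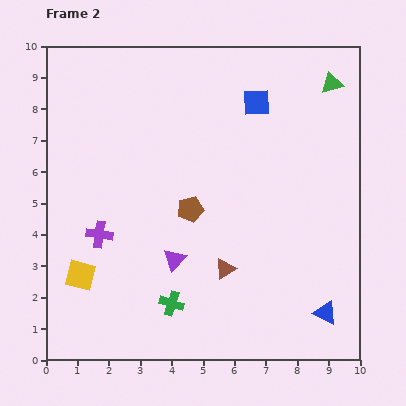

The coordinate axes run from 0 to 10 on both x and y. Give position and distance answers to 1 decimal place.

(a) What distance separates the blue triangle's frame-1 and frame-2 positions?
1.0

The blue triangle moved from (9.3, 0.6) to (8.9, 1.5), a distance of √(0.4² + 0.9²) ≈ 1.0.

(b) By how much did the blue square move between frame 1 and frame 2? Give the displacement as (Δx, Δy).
(-1.4, 3.3)

The blue square was at (8.1, 4.9) in frame 1 and (6.7, 8.2) in frame 2.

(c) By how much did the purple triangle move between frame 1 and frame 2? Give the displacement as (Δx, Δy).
(-1.3, -3.5)

The purple triangle was at (5.4, 6.7) in frame 1 and (4.1, 3.2) in frame 2.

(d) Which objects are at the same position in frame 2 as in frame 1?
the green triangle, the purple cross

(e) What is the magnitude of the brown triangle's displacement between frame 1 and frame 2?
2.6

The brown triangle moved from (8.0, 1.6) to (5.7, 2.9), a distance of √(2.3² + 1.3²) ≈ 2.6.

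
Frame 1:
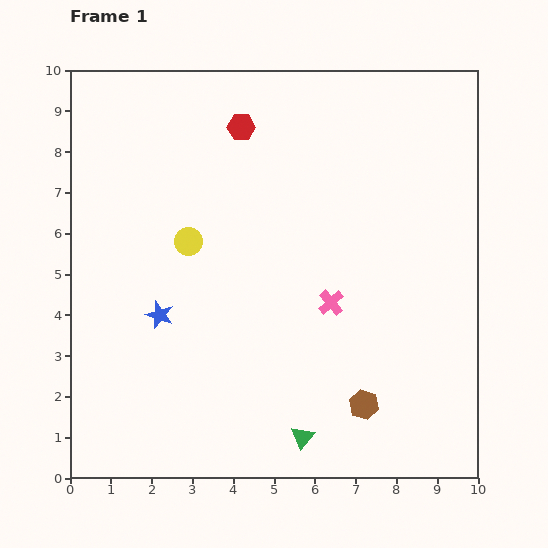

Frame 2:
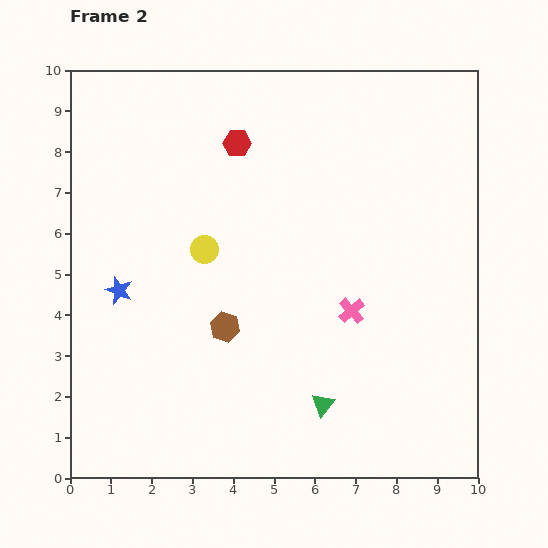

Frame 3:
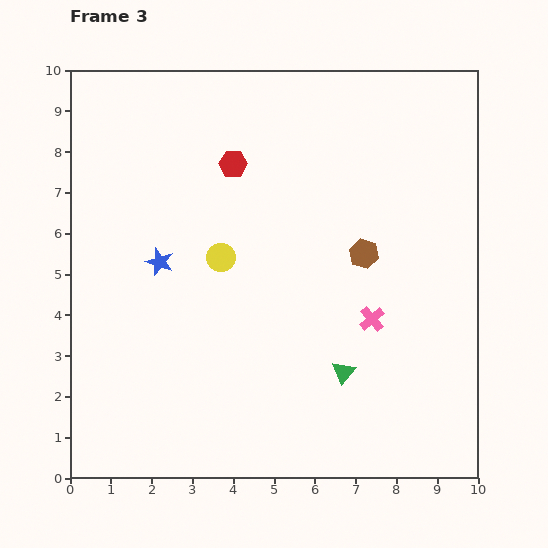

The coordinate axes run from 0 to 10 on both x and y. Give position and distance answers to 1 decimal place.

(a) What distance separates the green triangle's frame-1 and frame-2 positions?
0.9

The green triangle moved from (5.7, 1.0) to (6.2, 1.8), a distance of √(0.5² + 0.8²) ≈ 0.9.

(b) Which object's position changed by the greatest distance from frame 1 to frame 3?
the brown hexagon

(moved 3.7; next 1.9)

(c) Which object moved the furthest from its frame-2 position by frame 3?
the brown hexagon

(moved 3.8; next 1.2)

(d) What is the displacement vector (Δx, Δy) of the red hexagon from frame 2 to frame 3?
(-0.1, -0.5)

The red hexagon was at (4.1, 8.2) in frame 2 and (4.0, 7.7) in frame 3.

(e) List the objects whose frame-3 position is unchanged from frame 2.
none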